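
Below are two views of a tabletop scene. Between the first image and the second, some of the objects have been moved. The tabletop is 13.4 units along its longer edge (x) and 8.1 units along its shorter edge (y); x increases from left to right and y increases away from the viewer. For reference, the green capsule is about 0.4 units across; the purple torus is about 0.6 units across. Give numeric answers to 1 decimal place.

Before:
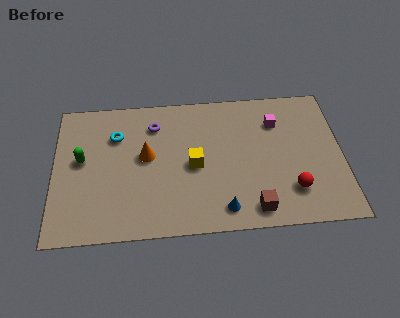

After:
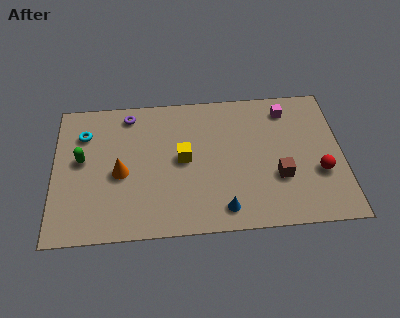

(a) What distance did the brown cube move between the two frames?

2.1

From (9.2, 1.1) to (10.4, 2.8), the brown cube covered √(1.2² + 1.7²) ≈ 2.1 units.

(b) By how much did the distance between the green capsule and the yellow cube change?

-0.5

They were about 5.2 units apart before and 4.7 after — 0.5 units closer together.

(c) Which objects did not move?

the green capsule and the blue cone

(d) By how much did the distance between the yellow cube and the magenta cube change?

+1.0

They were about 4.5 units apart before and 5.5 after — 1.0 units further apart.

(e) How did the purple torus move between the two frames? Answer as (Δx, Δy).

(-1.2, 0.7)

The purple torus started near (4.7, 6.3) and ended near (3.5, 7.0).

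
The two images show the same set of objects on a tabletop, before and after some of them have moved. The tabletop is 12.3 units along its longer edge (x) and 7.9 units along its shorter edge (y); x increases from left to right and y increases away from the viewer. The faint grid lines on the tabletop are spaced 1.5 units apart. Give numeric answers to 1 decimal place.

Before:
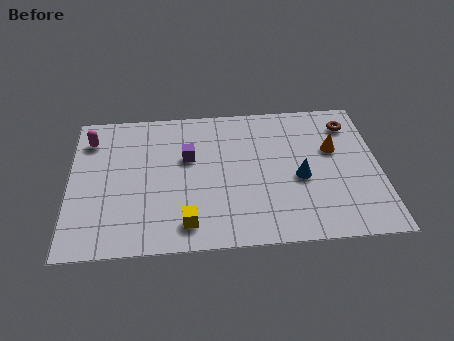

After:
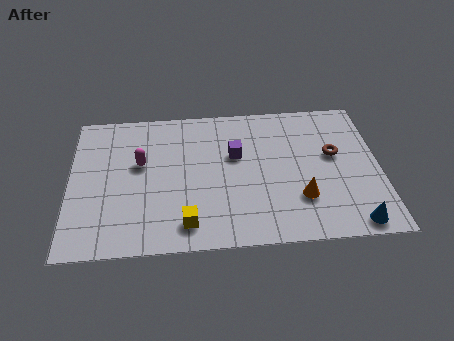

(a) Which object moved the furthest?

the blue cone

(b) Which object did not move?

the yellow cube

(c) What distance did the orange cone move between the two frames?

3.0

The orange cone moved from about (10.5, 4.9) to (9.1, 2.3), a distance of √(1.4² + 2.6²) ≈ 3.0.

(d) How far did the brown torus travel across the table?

1.8

From (11.2, 6.3) to (10.5, 4.6), the brown torus covered √(0.7² + 1.7²) ≈ 1.8 units.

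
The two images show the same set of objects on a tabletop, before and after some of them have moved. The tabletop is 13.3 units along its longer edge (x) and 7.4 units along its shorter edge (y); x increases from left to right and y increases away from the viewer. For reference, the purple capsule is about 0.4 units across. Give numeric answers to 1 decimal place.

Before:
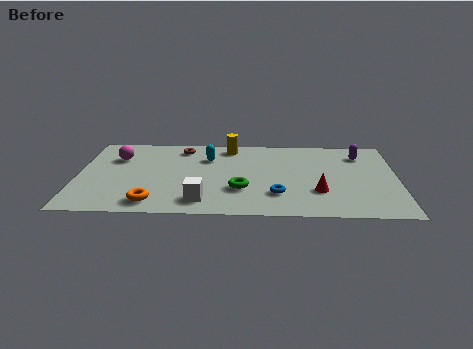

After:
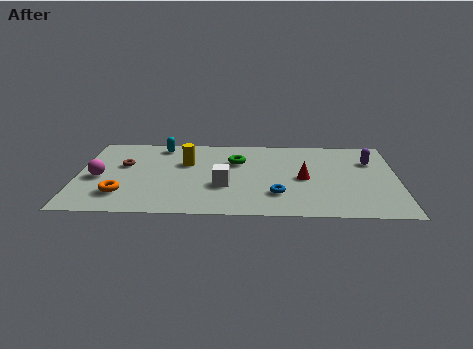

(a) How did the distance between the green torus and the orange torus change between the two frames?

+1.9

Before: roughly 3.8 units apart; after: 5.7. That's 1.9 units further apart.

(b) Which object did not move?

the blue torus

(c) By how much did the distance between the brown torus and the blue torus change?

+1.1

They were about 5.8 units apart before and 6.9 after — 1.1 units further apart.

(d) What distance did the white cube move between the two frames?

1.7

The white cube moved from about (5.2, 1.3) to (6.1, 2.7), a distance of √(0.9² + 1.4²) ≈ 1.7.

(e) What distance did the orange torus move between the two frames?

1.5

From (3.2, 1.1) to (1.9, 1.8), the orange torus covered √(1.3² + 0.7²) ≈ 1.5 units.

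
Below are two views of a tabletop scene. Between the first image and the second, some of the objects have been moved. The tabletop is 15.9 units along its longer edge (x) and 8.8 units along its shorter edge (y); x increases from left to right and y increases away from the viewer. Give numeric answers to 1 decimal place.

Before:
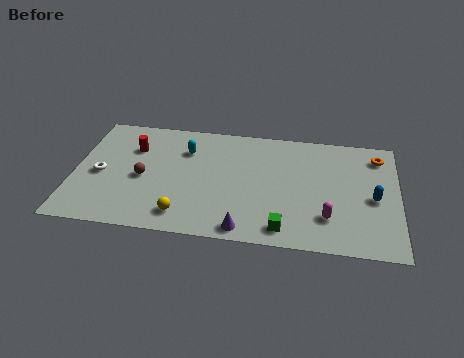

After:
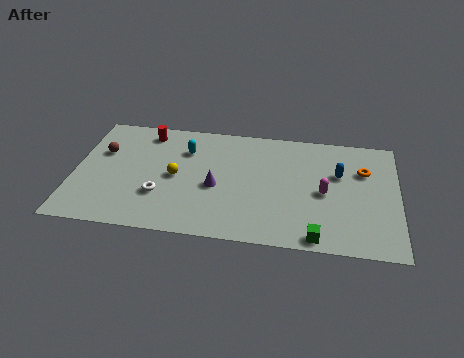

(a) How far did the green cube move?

1.6

The green cube was near (10.4, 1.2) before and (12.0, 0.8) after, so it travelled √(1.6² + 0.4²) ≈ 1.6 units.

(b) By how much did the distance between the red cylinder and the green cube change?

+1.8

They were about 9.1 units apart before and 10.9 after — 1.8 units further apart.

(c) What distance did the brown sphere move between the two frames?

2.7

The brown sphere was near (3.4, 4.0) before and (1.3, 5.7) after, so it travelled √(2.1² + 1.7²) ≈ 2.7 units.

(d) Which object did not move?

the cyan capsule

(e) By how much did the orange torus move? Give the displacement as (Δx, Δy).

(-0.7, -1.2)

From the two frames, the orange torus sits at roughly (14.9, 7.2) before and (14.2, 6.0) after.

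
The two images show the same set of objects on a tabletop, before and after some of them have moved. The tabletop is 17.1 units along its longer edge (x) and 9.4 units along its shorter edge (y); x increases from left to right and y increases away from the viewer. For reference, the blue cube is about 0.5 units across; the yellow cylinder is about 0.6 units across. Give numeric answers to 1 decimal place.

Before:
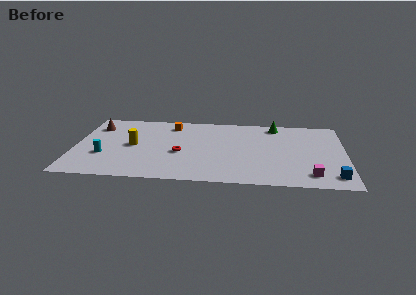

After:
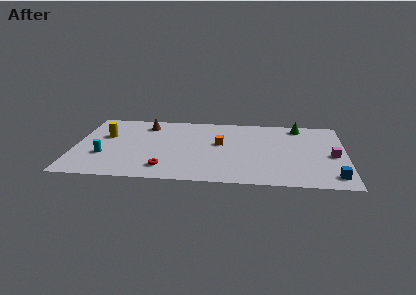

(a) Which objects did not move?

the cyan cylinder and the blue cube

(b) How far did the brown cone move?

3.2

From (1.2, 7.2) to (4.4, 7.7), the brown cone covered √(3.2² + 0.5²) ≈ 3.2 units.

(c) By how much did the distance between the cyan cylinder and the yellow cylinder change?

+0.4

The distance was about 2.3 in the first image and 2.7 in the second, so they moved 0.4 units further apart.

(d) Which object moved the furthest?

the orange cube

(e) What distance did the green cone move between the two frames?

1.5

From (12.7, 8.2) to (14.2, 8.2), the green cone covered √(1.5² + 0.0²) ≈ 1.5 units.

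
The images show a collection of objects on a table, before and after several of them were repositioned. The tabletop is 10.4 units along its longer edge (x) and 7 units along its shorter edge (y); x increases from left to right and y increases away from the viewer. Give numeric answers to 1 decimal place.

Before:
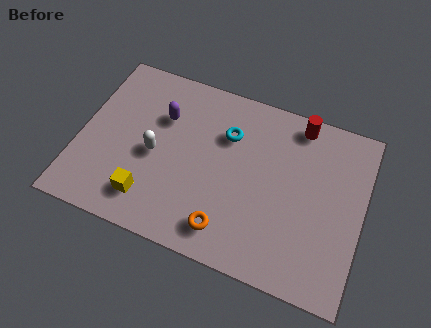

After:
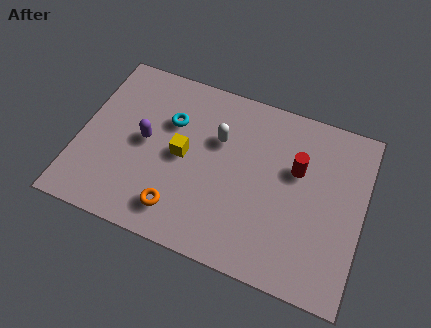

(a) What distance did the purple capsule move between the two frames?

1.3

The purple capsule moved from about (2.9, 4.8) to (2.4, 3.6), a distance of √(0.5² + 1.2²) ≈ 1.3.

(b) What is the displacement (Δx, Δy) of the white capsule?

(2.2, 1.4)

The white capsule was at about (2.8, 3.2) and moved to about (5.0, 4.6).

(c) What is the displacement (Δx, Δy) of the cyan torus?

(-2.1, -0.2)

From the two frames, the cyan torus sits at roughly (5.3, 4.9) before and (3.2, 4.7) after.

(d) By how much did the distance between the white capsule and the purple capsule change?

+1.2

They were about 1.6 units apart before and 2.8 after — 1.2 units further apart.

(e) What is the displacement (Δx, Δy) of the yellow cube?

(1.0, 2.1)

The yellow cube started near (2.8, 1.4) and ended near (3.8, 3.5).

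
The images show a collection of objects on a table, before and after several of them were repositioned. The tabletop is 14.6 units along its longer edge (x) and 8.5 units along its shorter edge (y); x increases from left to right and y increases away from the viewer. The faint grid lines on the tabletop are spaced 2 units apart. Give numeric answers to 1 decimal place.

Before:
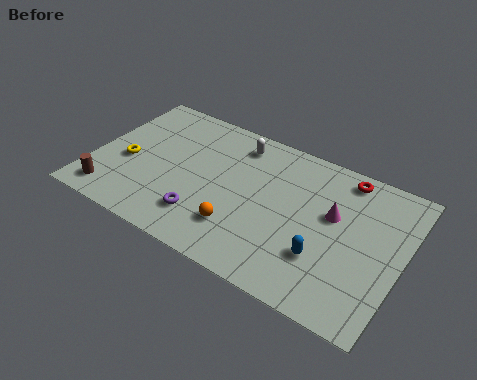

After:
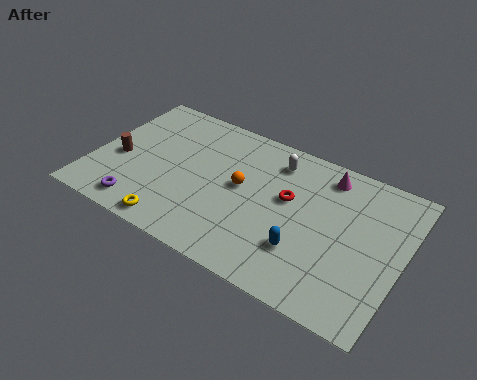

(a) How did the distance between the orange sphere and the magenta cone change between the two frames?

-0.4

The distance was about 4.9 in the first image and 4.5 in the second, so they moved 0.4 units closer together.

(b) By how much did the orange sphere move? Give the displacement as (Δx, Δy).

(-0.3, 2.4)

The orange sphere started near (7.3, 2.2) and ended near (7.0, 4.6).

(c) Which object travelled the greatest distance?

the yellow torus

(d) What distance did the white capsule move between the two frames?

1.9

The white capsule moved from about (6.4, 7.1) to (8.3, 6.9), a distance of √(1.9² + 0.2²) ≈ 1.9.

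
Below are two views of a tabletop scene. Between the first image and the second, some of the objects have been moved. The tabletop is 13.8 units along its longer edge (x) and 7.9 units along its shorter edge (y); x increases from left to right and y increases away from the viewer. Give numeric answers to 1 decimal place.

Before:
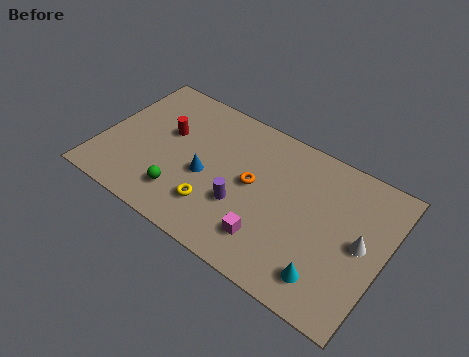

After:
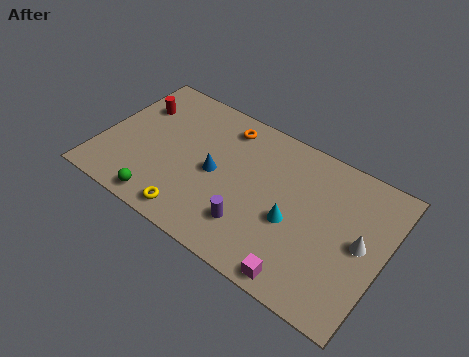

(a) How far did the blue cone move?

0.6

From (5.2, 3.4) to (5.6, 3.8), the blue cone covered √(0.4² + 0.4²) ≈ 0.6 units.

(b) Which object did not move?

the white cone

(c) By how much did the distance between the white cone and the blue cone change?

-0.4

They were about 7.5 units apart before and 7.1 after — 0.4 units closer together.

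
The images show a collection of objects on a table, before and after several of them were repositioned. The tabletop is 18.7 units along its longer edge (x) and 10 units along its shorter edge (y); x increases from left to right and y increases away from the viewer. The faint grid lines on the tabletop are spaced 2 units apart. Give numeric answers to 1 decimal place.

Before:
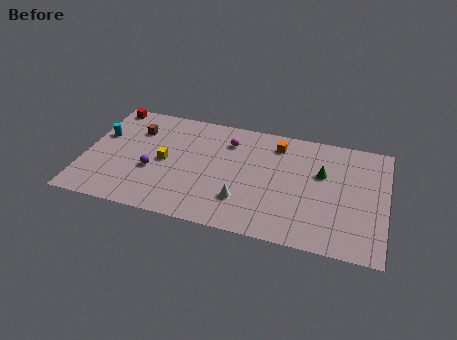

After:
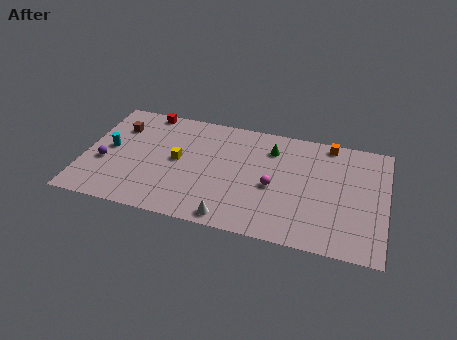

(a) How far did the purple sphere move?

3.0

From (4.3, 3.9) to (1.3, 3.9), the purple sphere covered √(3.0² + 0.0²) ≈ 3.0 units.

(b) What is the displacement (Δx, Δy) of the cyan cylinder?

(0.6, -1.1)

From the two frames, the cyan cylinder sits at roughly (0.9, 6.3) before and (1.5, 5.2) after.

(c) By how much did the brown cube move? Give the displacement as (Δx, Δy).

(-1.1, 0.0)

From the two frames, the brown cube sits at roughly (3.0, 7.3) before and (1.9, 7.3) after.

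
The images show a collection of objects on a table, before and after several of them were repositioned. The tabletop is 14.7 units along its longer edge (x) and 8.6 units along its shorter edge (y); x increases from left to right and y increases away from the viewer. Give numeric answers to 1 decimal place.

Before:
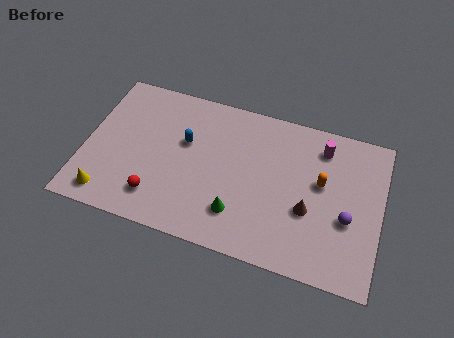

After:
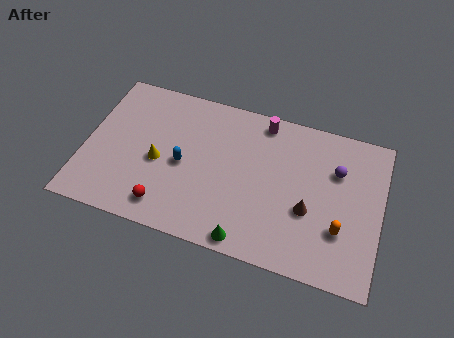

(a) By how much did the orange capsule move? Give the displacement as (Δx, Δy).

(1.1, -2.3)

The orange capsule started near (11.7, 5.0) and ended near (12.8, 2.7).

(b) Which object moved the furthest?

the yellow cone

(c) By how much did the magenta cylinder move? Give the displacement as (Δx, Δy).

(-3.0, 0.6)

From the two frames, the magenta cylinder sits at roughly (11.6, 7.0) before and (8.6, 7.6) after.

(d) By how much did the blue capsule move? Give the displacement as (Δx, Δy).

(0.0, -1.3)

The blue capsule was at about (4.9, 5.3) and moved to about (4.9, 4.0).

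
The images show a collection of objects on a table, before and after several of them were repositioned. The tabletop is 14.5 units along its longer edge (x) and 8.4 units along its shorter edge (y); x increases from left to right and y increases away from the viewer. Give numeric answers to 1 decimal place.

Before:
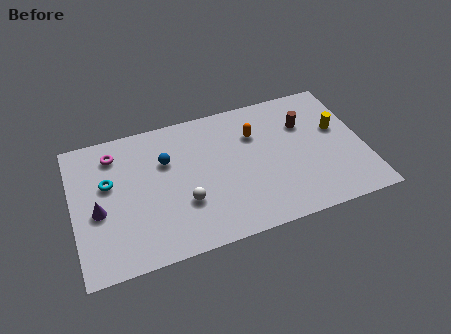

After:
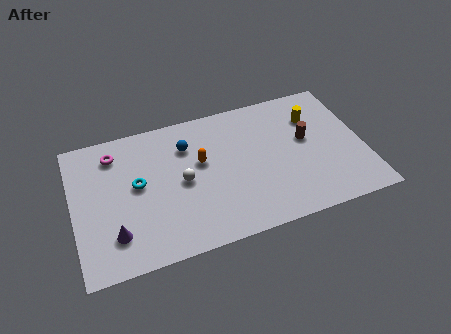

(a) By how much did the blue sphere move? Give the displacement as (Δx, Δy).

(1.1, 0.6)

The blue sphere started near (4.7, 5.6) and ended near (5.8, 6.2).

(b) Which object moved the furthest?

the orange capsule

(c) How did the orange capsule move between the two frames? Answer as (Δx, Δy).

(-2.8, -0.9)

The orange capsule started near (9.2, 5.9) and ended near (6.4, 5.0).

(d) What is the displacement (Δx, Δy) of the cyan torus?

(1.4, -0.5)

The cyan torus was at about (1.8, 5.1) and moved to about (3.2, 4.6).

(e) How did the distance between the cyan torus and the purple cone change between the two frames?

+1.3

They were about 1.6 units apart before and 2.9 after — 1.3 units further apart.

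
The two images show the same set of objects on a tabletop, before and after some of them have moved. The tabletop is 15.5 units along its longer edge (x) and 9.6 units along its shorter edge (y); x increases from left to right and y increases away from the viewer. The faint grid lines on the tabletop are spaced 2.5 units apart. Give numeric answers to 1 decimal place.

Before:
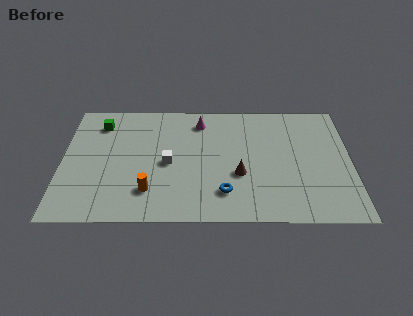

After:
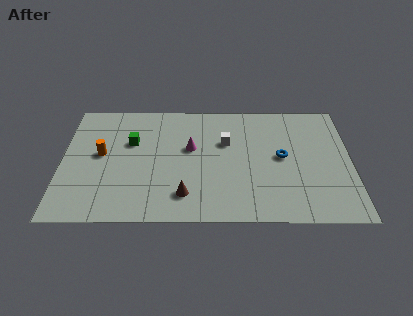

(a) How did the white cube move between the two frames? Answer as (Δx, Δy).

(3.1, 1.7)

From the two frames, the white cube sits at roughly (5.7, 4.5) before and (8.8, 6.2) after.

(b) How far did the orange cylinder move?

3.9

The orange cylinder was near (4.7, 2.3) before and (2.1, 5.2) after, so it travelled √(2.6² + 2.9²) ≈ 3.9 units.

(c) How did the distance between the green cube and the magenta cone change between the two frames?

-2.2

Before: roughly 5.4 units apart; after: 3.2. That's 2.2 units closer together.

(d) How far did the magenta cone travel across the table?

2.3

The magenta cone moved from about (7.4, 7.9) to (6.9, 5.7), a distance of √(0.5² + 2.2²) ≈ 2.3.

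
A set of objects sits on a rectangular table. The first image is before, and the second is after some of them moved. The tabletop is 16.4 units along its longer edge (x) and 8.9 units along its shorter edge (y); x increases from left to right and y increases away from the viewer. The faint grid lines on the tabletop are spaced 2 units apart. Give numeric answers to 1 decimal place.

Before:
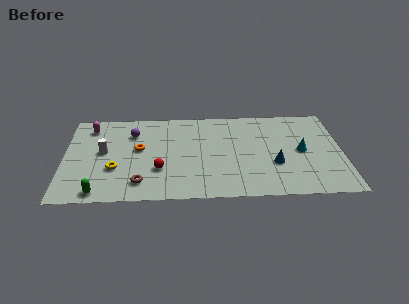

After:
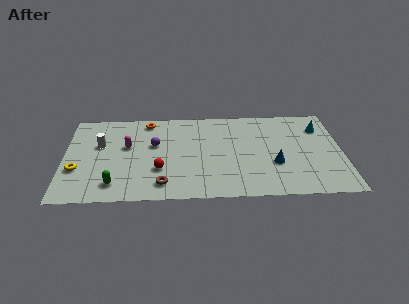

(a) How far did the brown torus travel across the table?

1.3

The brown torus was near (4.5, 1.7) before and (5.8, 1.5) after, so it travelled √(1.3² + 0.2²) ≈ 1.3 units.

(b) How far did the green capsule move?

1.1

The green capsule was near (2.1, 0.9) before and (3.0, 1.6) after, so it travelled √(0.9² + 0.7²) ≈ 1.1 units.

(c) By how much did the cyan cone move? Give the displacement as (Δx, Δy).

(1.2, 2.3)

From the two frames, the cyan cone sits at roughly (14.0, 4.4) before and (15.2, 6.7) after.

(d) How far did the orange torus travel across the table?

2.8

From (4.4, 5.0) to (4.9, 7.8), the orange torus covered √(0.5² + 2.8²) ≈ 2.8 units.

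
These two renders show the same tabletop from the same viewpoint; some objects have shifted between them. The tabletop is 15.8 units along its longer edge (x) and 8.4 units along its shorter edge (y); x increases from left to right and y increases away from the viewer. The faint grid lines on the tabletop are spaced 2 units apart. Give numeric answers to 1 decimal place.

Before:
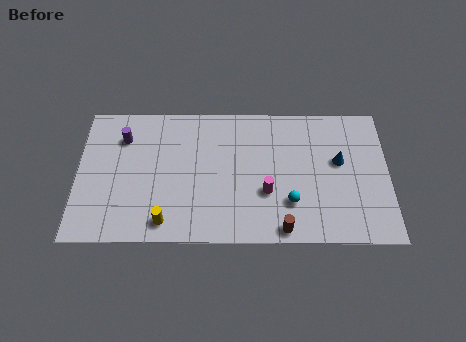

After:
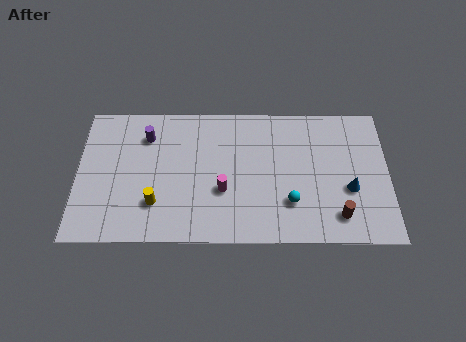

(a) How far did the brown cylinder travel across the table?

2.9

From (10.4, 0.8) to (13.2, 1.6), the brown cylinder covered √(2.8² + 0.8²) ≈ 2.9 units.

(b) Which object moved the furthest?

the brown cylinder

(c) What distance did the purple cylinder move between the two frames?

1.2

The purple cylinder moved from about (2.3, 6.3) to (3.5, 6.4), a distance of √(1.2² + 0.1²) ≈ 1.2.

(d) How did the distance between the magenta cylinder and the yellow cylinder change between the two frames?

-1.9

They were about 5.4 units apart before and 3.5 after — 1.9 units closer together.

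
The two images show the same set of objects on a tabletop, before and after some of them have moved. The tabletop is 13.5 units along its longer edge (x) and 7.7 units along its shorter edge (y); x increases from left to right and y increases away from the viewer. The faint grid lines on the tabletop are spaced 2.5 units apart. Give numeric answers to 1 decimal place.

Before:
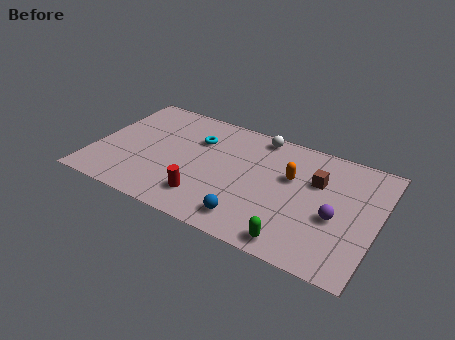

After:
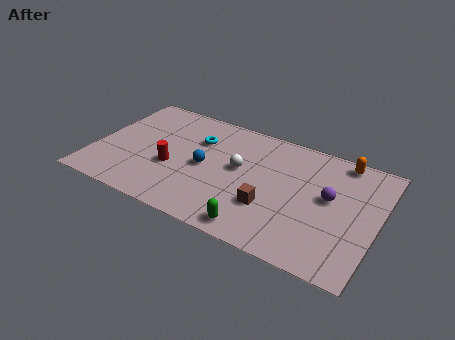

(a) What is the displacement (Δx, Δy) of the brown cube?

(-1.9, -2.6)

The brown cube started near (10.5, 5.1) and ended near (8.6, 2.5).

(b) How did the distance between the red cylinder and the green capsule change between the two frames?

+0.4

The distance was about 4.5 in the first image and 4.9 in the second, so they moved 0.4 units further apart.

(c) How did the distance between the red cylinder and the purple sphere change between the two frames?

+1.3

The distance was about 6.2 in the first image and 7.5 in the second, so they moved 1.3 units further apart.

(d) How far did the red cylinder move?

2.2

The red cylinder moved from about (5.6, 1.7) to (3.8, 3.0), a distance of √(1.8² + 1.3²) ≈ 2.2.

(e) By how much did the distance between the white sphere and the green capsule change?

-2.9

They were about 6.5 units apart before and 3.6 after — 2.9 units closer together.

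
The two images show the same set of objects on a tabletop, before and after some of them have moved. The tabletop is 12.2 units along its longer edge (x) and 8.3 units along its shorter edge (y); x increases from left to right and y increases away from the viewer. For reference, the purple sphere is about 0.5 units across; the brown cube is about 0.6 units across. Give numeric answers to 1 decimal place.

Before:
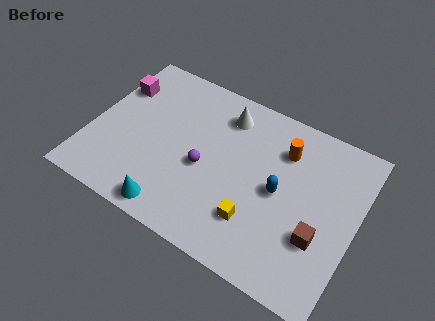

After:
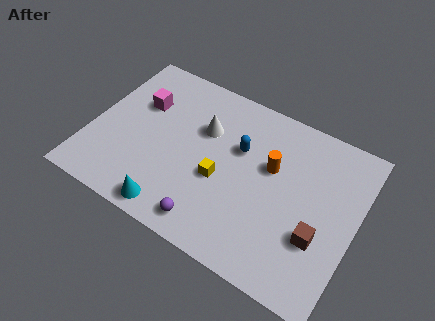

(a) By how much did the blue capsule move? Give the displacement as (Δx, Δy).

(-2.0, 1.2)

From the two frames, the blue capsule sits at roughly (8.7, 4.1) before and (6.7, 5.3) after.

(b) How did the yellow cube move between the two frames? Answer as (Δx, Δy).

(-1.8, 1.2)

The yellow cube started near (7.9, 2.2) and ended near (6.1, 3.4).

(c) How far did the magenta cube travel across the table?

1.3

The magenta cube moved from about (0.8, 5.9) to (2.0, 5.5), a distance of √(1.2² + 0.4²) ≈ 1.3.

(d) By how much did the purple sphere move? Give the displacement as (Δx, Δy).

(0.7, -2.5)

The purple sphere started near (5.3, 3.6) and ended near (6.0, 1.1).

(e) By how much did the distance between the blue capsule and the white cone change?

-2.2

Before: roughly 3.9 units apart; after: 1.7. That's 2.2 units closer together.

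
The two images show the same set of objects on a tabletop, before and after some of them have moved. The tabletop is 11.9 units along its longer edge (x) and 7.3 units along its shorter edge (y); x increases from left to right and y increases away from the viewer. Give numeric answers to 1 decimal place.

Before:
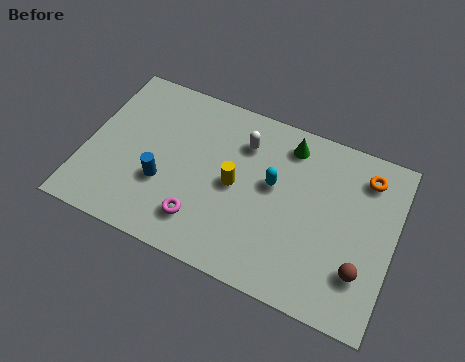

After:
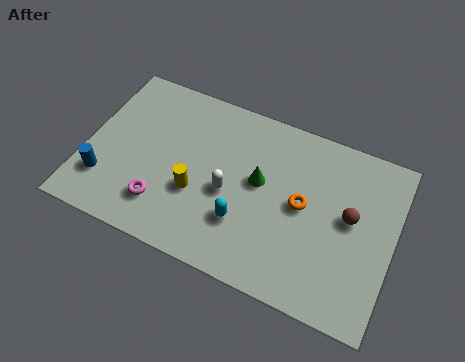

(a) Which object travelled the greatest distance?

the orange torus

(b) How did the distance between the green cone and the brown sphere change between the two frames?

-1.7

The distance was about 5.2 in the first image and 3.5 in the second, so they moved 1.7 units closer together.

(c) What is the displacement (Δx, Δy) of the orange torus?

(-2.2, -2.1)

From the two frames, the orange torus sits at roughly (10.6, 5.9) before and (8.4, 3.8) after.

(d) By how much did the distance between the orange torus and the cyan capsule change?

-1.2

They were about 3.8 units apart before and 2.6 after — 1.2 units closer together.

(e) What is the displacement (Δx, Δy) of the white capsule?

(-0.3, -2.3)

The white capsule started near (5.9, 5.5) and ended near (5.6, 3.2).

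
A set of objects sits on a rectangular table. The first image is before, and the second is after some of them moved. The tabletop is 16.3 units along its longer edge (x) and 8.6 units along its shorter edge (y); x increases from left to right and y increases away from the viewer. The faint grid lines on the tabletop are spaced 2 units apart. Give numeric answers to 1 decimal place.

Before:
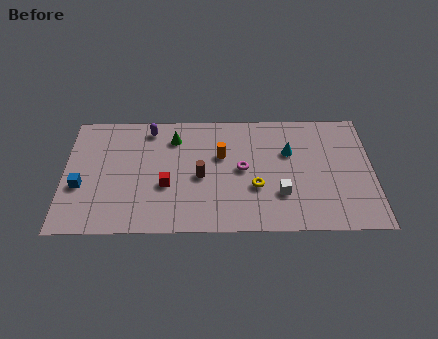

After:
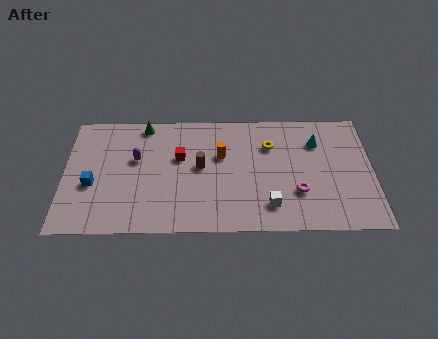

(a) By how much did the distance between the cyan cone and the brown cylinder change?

+1.4

The distance was about 5.0 in the first image and 6.4 in the second, so they moved 1.4 units further apart.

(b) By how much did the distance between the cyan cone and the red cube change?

+0.5

Before: roughly 6.9 units apart; after: 7.4. That's 0.5 units further apart.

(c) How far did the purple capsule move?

2.3

The purple capsule was near (4.5, 7.4) before and (3.8, 5.2) after, so it travelled √(0.7² + 2.2²) ≈ 2.3 units.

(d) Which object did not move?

the orange cylinder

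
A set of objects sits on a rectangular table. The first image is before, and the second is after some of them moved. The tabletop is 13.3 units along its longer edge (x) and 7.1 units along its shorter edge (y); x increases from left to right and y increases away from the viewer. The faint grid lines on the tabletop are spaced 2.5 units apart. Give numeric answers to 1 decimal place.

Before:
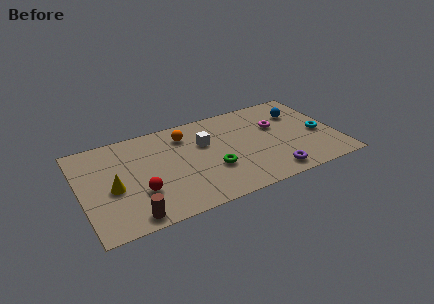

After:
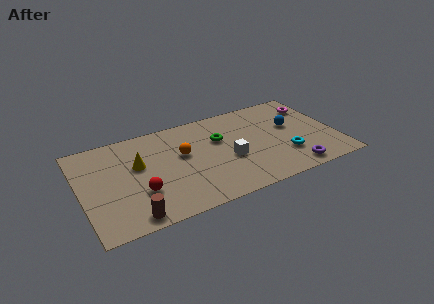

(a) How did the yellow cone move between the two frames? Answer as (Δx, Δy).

(1.4, 1.2)

The yellow cone was at about (1.6, 3.1) and moved to about (3.0, 4.3).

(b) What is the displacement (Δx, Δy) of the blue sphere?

(-0.5, -0.9)

The blue sphere started near (11.6, 5.1) and ended near (11.1, 4.2).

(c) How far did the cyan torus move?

2.1

The cyan torus moved from about (12.4, 3.1) to (10.5, 2.1), a distance of √(1.9² + 1.0²) ≈ 2.1.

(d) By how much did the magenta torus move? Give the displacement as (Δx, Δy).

(2.1, 0.9)

The magenta torus was at about (10.3, 4.5) and moved to about (12.4, 5.4).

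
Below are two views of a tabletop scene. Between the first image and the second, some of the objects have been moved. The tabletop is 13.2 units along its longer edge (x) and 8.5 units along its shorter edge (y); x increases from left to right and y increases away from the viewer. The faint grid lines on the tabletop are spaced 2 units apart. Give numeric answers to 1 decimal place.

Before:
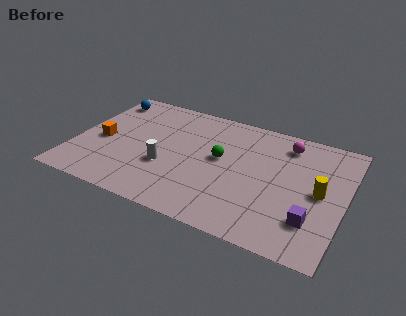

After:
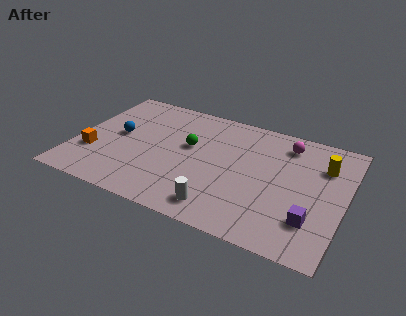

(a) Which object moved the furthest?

the white cylinder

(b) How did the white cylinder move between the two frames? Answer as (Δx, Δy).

(2.9, -1.8)

The white cylinder was at about (4.6, 3.1) and moved to about (7.5, 1.3).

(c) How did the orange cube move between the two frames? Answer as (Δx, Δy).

(-0.3, -1.1)

The orange cube started near (1.3, 3.8) and ended near (1.0, 2.7).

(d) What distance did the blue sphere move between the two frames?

2.8

The blue sphere moved from about (0.9, 7.1) to (2.0, 4.5), a distance of √(1.1² + 2.6²) ≈ 2.8.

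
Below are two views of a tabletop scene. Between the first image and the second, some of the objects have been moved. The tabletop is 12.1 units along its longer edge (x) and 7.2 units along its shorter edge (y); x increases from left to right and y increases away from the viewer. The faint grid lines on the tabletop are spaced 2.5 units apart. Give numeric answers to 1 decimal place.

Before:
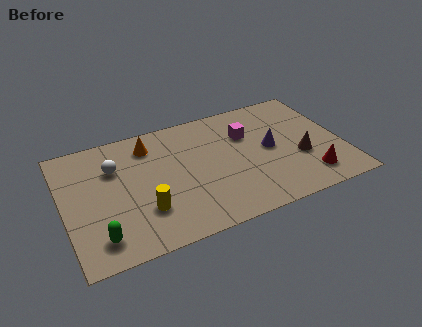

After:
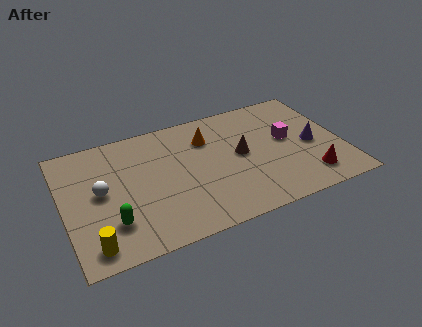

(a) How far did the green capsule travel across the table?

0.8

From (1.3, 1.3) to (1.9, 1.9), the green capsule covered √(0.6² + 0.6²) ≈ 0.8 units.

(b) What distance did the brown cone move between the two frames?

2.7

From (10.2, 2.7) to (7.7, 3.8), the brown cone covered √(2.5² + 1.1²) ≈ 2.7 units.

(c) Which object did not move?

the red cone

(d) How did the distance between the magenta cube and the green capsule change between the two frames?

+0.5

They were about 7.7 units apart before and 8.2 after — 0.5 units further apart.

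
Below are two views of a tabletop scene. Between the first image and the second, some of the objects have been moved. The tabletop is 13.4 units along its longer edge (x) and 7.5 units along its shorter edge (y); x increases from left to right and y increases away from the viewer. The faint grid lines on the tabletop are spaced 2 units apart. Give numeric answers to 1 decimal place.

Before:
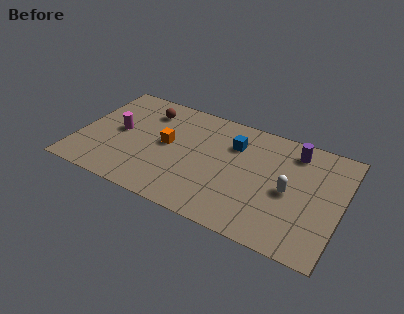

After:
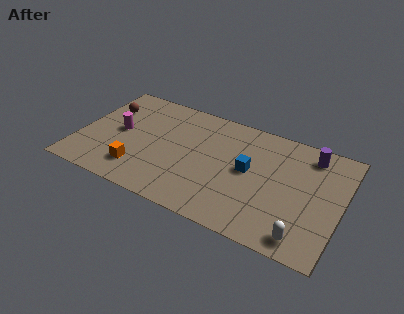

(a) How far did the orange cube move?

2.6

The orange cube was near (4.5, 4.0) before and (3.3, 1.7) after, so it travelled √(1.2² + 2.3²) ≈ 2.6 units.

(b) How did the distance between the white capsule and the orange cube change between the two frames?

+2.2

The distance was about 6.3 in the first image and 8.5 in the second, so they moved 2.2 units further apart.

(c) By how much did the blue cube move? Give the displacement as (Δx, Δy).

(0.9, -1.4)

The blue cube started near (7.8, 5.4) and ended near (8.7, 4.0).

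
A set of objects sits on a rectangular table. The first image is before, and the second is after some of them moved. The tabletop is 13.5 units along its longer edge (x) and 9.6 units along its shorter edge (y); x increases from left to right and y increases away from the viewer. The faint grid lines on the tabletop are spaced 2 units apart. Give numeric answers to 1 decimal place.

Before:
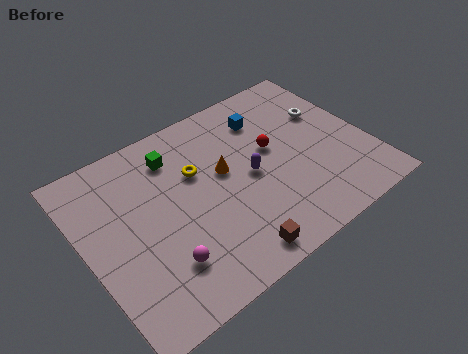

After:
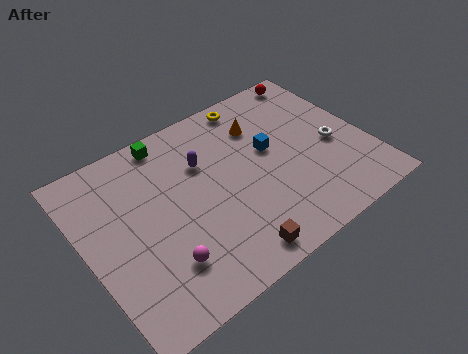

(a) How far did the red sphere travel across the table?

4.4

The red sphere moved from about (9.1, 5.5) to (12.1, 8.7), a distance of √(3.0² + 3.2²) ≈ 4.4.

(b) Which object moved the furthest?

the red sphere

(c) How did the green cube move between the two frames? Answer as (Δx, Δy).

(-0.1, 1.0)

From the two frames, the green cube sits at roughly (4.7, 7.6) before and (4.6, 8.6) after.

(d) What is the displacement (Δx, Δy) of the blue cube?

(-0.2, -1.9)

The blue cube was at about (9.2, 7.4) and moved to about (9.0, 5.5).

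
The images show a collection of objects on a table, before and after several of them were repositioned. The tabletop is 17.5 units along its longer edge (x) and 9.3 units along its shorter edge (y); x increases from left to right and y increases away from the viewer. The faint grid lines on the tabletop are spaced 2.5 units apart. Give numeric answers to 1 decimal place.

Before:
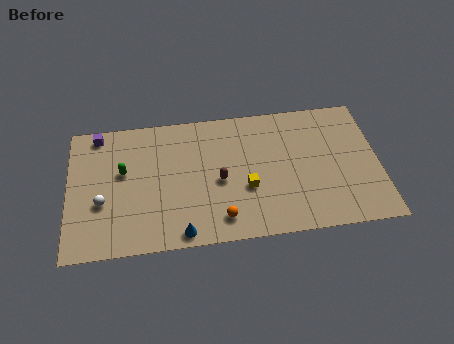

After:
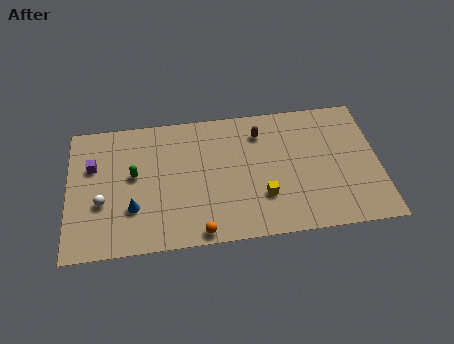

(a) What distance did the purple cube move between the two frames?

2.2

The purple cube was near (1.7, 8.3) before and (1.4, 6.1) after, so it travelled √(0.3² + 2.2²) ≈ 2.2 units.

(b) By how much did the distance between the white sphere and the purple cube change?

-2.2

The distance was about 4.8 in the first image and 2.6 in the second, so they moved 2.2 units closer together.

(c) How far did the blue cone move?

3.4

The blue cone was near (6.3, 0.9) before and (3.6, 2.9) after, so it travelled √(2.7² + 2.0²) ≈ 3.4 units.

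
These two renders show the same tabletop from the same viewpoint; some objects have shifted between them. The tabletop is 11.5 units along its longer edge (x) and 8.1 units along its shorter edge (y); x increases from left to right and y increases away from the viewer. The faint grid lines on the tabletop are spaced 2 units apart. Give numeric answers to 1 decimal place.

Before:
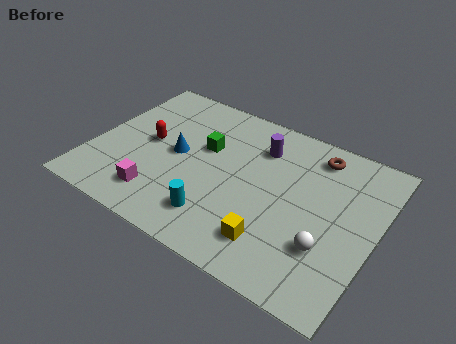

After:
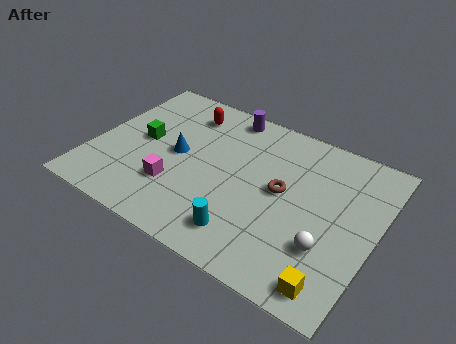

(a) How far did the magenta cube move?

0.9

From (3.1, 1.6) to (3.6, 2.4), the magenta cube covered √(0.5² + 0.8²) ≈ 0.9 units.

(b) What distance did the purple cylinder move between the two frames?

1.9

The purple cylinder moved from about (6.5, 6.1) to (4.9, 7.2), a distance of √(1.6² + 1.1²) ≈ 1.9.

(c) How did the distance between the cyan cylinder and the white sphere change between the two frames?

-1.1

They were about 4.4 units apart before and 3.3 after — 1.1 units closer together.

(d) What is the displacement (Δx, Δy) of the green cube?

(-2.5, -0.8)

The green cube was at about (4.4, 5.0) and moved to about (1.9, 4.2).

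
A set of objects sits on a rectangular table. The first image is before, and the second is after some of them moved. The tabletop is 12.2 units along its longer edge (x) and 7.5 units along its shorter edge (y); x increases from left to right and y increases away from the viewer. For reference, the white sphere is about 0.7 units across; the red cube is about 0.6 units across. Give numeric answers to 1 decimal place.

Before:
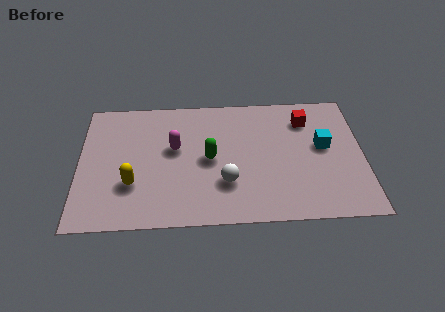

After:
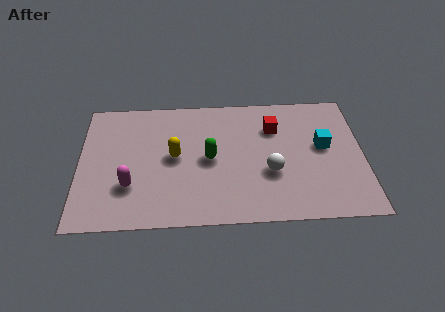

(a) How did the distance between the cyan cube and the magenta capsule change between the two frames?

+2.1

The distance was about 6.4 in the first image and 8.5 in the second, so they moved 2.1 units further apart.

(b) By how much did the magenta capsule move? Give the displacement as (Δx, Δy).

(-1.9, -2.1)

The magenta capsule started near (4.1, 4.4) and ended near (2.2, 2.3).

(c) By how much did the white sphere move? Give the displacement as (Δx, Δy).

(1.9, 0.5)

The white sphere started near (6.3, 2.3) and ended near (8.2, 2.8).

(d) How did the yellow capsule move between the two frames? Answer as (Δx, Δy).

(1.8, 1.5)

The yellow capsule was at about (2.3, 2.4) and moved to about (4.1, 3.9).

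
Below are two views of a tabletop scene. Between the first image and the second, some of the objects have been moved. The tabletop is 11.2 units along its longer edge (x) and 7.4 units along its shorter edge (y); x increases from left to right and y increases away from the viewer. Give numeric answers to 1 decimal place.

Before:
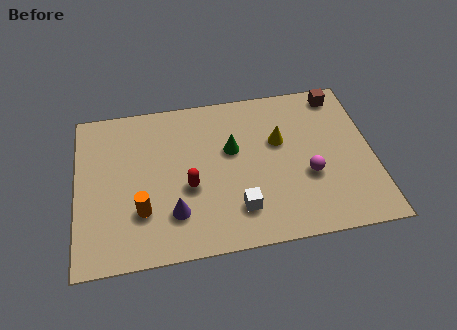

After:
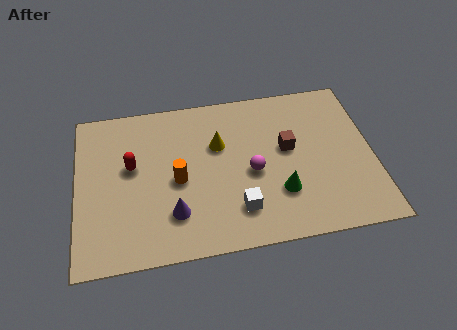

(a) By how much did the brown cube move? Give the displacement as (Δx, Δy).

(-2.1, -2.3)

From the two frames, the brown cube sits at roughly (10.1, 6.5) before and (8.0, 4.2) after.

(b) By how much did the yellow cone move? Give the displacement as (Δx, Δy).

(-2.3, 0.2)

The yellow cone was at about (7.7, 4.6) and moved to about (5.4, 4.8).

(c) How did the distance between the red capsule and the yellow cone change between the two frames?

-0.5

Before: roughly 3.8 units apart; after: 3.3. That's 0.5 units closer together.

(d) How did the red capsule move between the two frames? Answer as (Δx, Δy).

(-2.1, 1.3)

From the two frames, the red capsule sits at roughly (4.2, 3.0) before and (2.1, 4.3) after.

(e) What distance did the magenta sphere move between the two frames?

2.2

From (8.7, 2.8) to (6.6, 3.3), the magenta sphere covered √(2.1² + 0.5²) ≈ 2.2 units.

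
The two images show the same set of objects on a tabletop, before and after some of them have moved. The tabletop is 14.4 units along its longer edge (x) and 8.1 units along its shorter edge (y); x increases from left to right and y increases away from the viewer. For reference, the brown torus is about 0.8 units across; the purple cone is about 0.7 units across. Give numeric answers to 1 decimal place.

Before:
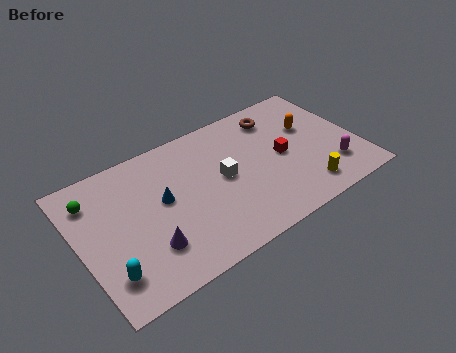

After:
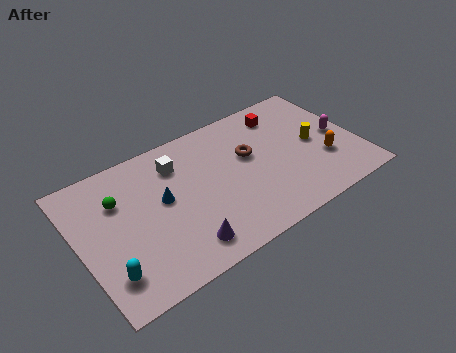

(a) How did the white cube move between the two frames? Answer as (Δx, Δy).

(-2.1, 2.0)

From the two frames, the white cube sits at roughly (7.4, 4.2) before and (5.3, 6.2) after.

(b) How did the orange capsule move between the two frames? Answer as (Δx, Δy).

(0.3, -2.4)

From the two frames, the orange capsule sits at roughly (12.2, 5.1) before and (12.5, 2.7) after.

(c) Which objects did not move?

the cyan capsule and the blue cone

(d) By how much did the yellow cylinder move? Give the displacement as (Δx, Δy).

(1.0, 2.6)

The yellow cylinder was at about (11.2, 1.4) and moved to about (12.2, 4.0).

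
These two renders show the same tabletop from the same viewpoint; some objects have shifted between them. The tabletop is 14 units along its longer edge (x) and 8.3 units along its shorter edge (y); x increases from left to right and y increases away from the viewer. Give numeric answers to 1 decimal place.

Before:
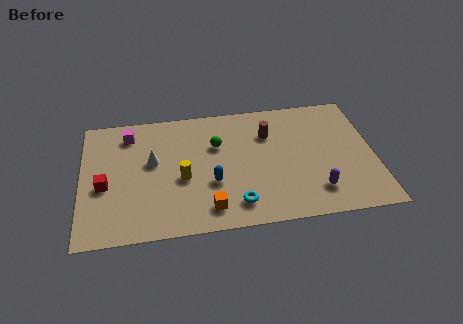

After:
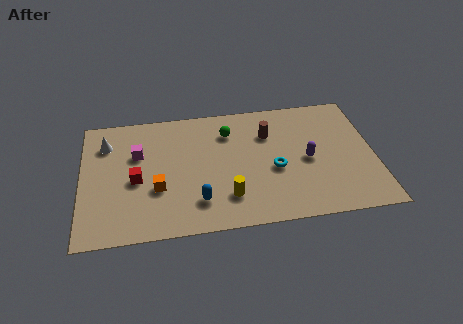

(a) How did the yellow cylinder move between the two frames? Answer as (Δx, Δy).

(2.1, -1.5)

From the two frames, the yellow cylinder sits at roughly (4.8, 3.5) before and (6.9, 2.0) after.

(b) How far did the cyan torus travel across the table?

2.8

From (7.3, 1.5) to (9.2, 3.5), the cyan torus covered √(1.9² + 2.0²) ≈ 2.8 units.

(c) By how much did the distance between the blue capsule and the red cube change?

-1.7

The distance was about 5.1 in the first image and 3.4 in the second, so they moved 1.7 units closer together.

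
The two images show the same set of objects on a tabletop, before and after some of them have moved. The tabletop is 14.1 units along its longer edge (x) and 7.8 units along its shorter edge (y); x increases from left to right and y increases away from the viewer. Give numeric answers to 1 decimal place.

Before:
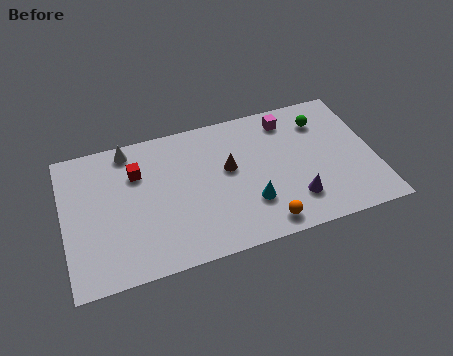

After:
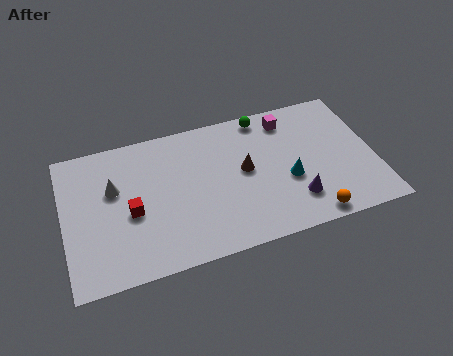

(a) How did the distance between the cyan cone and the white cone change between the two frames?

+1.1

Before: roughly 6.9 units apart; after: 8.0. That's 1.1 units further apart.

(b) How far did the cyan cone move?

2.0

The cyan cone moved from about (8.3, 2.3) to (10.1, 3.1), a distance of √(1.8² + 0.8²) ≈ 2.0.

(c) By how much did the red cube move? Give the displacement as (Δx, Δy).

(-0.4, -2.1)

The red cube was at about (3.4, 5.5) and moved to about (3.0, 3.4).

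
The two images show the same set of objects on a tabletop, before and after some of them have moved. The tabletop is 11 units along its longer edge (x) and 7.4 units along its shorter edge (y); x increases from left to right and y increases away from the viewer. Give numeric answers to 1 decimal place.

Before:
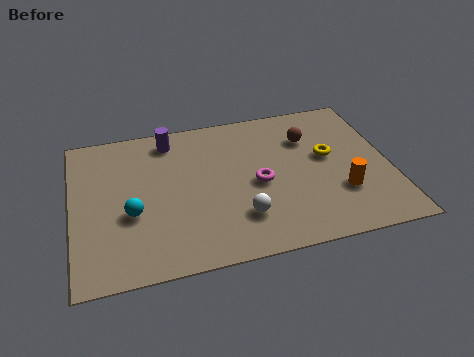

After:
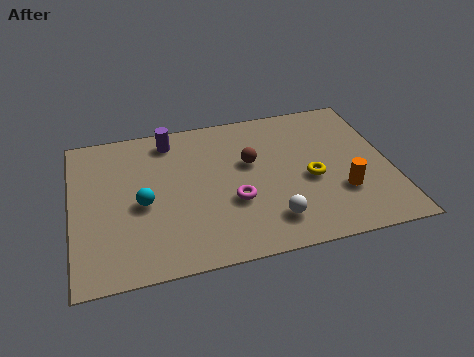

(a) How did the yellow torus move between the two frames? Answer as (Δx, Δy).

(-0.7, -1.0)

The yellow torus started near (8.9, 4.2) and ended near (8.2, 3.2).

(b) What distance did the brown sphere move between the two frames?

2.2

The brown sphere was near (8.3, 5.3) before and (6.2, 4.5) after, so it travelled √(2.1² + 0.8²) ≈ 2.2 units.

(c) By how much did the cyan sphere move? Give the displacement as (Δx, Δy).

(0.4, 0.4)

The cyan sphere was at about (2.0, 2.9) and moved to about (2.4, 3.3).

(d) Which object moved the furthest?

the brown sphere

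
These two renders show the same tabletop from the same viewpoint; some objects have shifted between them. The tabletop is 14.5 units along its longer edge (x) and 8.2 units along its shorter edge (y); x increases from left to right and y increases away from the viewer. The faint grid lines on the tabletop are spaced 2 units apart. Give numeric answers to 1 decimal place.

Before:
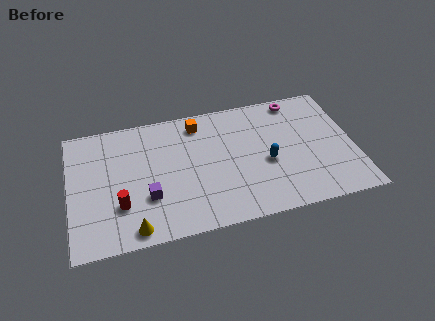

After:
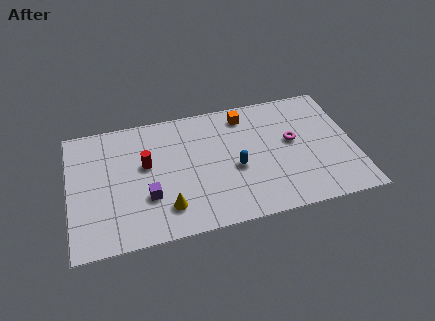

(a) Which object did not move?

the purple cube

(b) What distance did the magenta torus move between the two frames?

2.7

The magenta torus was near (11.8, 7.3) before and (11.4, 4.6) after, so it travelled √(0.4² + 2.7²) ≈ 2.7 units.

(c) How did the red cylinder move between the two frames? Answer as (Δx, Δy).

(1.4, 2.3)

From the two frames, the red cylinder sits at roughly (2.5, 2.5) before and (3.9, 4.8) after.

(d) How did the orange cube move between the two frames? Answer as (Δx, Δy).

(2.4, 0.0)

The orange cube started near (6.7, 6.9) and ended near (9.1, 6.9).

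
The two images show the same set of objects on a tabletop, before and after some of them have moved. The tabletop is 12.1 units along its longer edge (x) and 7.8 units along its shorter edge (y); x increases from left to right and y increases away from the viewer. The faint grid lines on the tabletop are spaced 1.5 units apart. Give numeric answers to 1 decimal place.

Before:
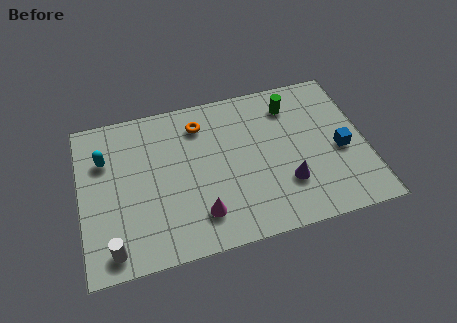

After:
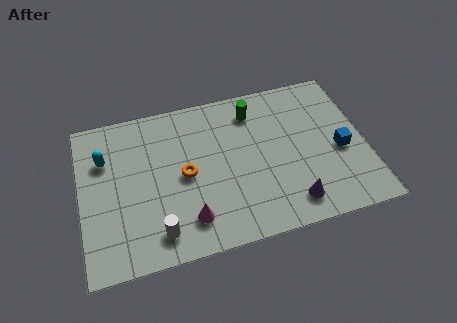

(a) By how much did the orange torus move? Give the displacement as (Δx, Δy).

(-0.8, -2.4)

From the two frames, the orange torus sits at roughly (5.2, 6.2) before and (4.4, 3.8) after.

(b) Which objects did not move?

the cyan capsule and the blue cube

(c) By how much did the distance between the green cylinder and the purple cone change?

+1.2

They were about 3.9 units apart before and 5.1 after — 1.2 units further apart.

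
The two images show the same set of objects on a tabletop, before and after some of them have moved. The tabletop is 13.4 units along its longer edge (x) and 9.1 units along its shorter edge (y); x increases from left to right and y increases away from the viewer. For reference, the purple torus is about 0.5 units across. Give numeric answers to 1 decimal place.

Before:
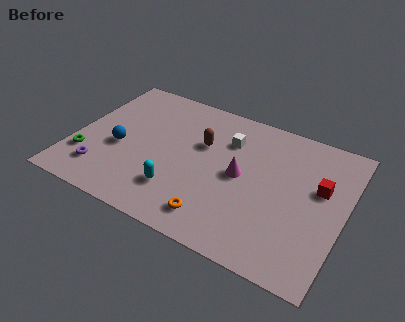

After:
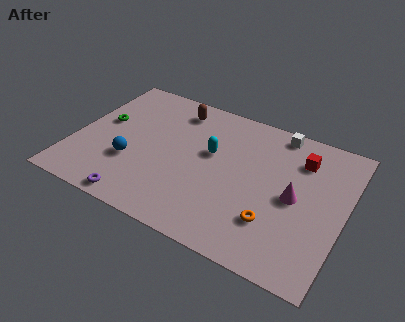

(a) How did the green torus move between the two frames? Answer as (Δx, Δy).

(0.4, 2.7)

The green torus started near (0.8, 2.5) and ended near (1.2, 5.2).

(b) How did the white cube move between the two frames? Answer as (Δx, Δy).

(2.3, 1.6)

From the two frames, the white cube sits at roughly (7.4, 6.6) before and (9.7, 8.2) after.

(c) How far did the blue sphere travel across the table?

1.0

The blue sphere moved from about (2.3, 3.8) to (3.0, 3.1), a distance of √(0.7² + 0.7²) ≈ 1.0.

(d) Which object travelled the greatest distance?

the cyan capsule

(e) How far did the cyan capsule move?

3.3

The cyan capsule moved from about (5.5, 2.3) to (6.7, 5.4), a distance of √(1.2² + 3.1²) ≈ 3.3.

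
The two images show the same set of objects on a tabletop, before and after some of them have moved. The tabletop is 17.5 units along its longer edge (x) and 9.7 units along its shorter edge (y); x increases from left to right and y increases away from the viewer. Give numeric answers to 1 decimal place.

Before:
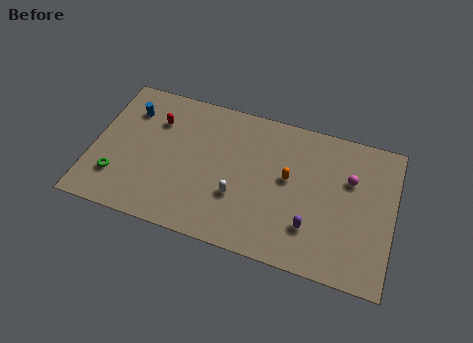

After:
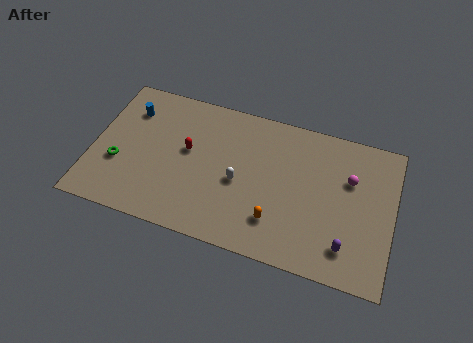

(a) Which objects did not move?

the magenta sphere and the blue cylinder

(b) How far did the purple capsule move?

2.2

From (12.9, 2.6) to (15.0, 2.0), the purple capsule covered √(2.1² + 0.6²) ≈ 2.2 units.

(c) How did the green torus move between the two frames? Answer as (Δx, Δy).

(0.0, 1.0)

From the two frames, the green torus sits at roughly (1.6, 2.5) before and (1.6, 3.5) after.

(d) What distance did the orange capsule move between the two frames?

3.0

The orange capsule was near (11.4, 5.4) before and (10.9, 2.4) after, so it travelled √(0.5² + 3.0²) ≈ 3.0 units.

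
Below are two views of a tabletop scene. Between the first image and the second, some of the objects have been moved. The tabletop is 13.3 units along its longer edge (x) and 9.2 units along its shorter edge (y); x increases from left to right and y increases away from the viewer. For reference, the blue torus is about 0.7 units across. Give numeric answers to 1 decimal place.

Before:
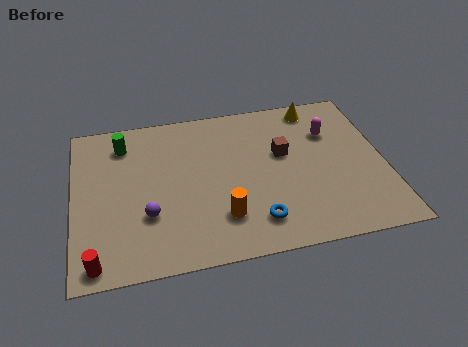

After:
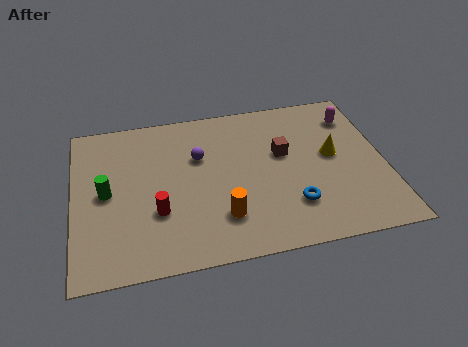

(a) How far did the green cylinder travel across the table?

2.9

The green cylinder moved from about (2.2, 7.4) to (1.4, 4.6), a distance of √(0.8² + 2.8²) ≈ 2.9.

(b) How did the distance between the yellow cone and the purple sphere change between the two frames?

-3.3

The distance was about 9.1 in the first image and 5.8 in the second, so they moved 3.3 units closer together.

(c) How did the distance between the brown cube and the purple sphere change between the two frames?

-2.8

The distance was about 6.4 in the first image and 3.6 in the second, so they moved 2.8 units closer together.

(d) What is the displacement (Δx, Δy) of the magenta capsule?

(1.1, 0.8)

The magenta capsule started near (11.1, 6.4) and ended near (12.2, 7.2).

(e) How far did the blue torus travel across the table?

1.7

From (7.6, 1.8) to (9.2, 2.4), the blue torus covered √(1.6² + 0.6²) ≈ 1.7 units.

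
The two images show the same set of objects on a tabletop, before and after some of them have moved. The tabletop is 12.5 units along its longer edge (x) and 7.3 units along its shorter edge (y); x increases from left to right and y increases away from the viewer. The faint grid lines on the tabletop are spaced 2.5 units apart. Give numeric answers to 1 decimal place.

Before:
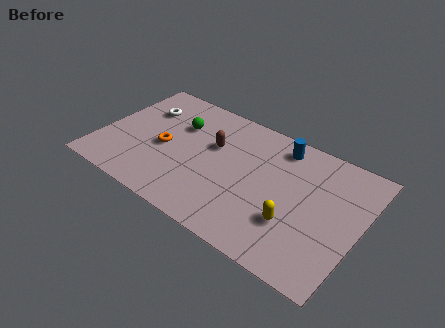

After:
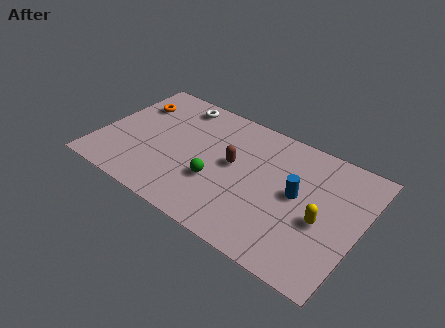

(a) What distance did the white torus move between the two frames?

1.9

The white torus moved from about (1.7, 5.2) to (3.2, 6.3), a distance of √(1.5² + 1.1²) ≈ 1.9.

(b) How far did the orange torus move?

2.8

The orange torus moved from about (3.1, 3.3) to (1.2, 5.3), a distance of √(1.9² + 2.0²) ≈ 2.8.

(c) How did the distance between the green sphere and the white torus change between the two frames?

+2.7

They were about 1.8 units apart before and 4.5 after — 2.7 units further apart.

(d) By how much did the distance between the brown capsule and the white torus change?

+0.3

Before: roughly 3.6 units apart; after: 3.9. That's 0.3 units further apart.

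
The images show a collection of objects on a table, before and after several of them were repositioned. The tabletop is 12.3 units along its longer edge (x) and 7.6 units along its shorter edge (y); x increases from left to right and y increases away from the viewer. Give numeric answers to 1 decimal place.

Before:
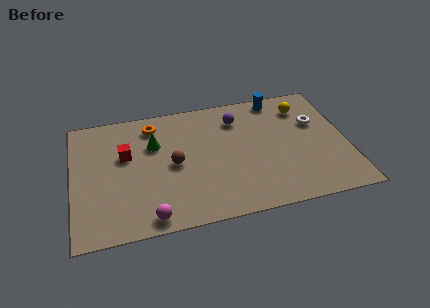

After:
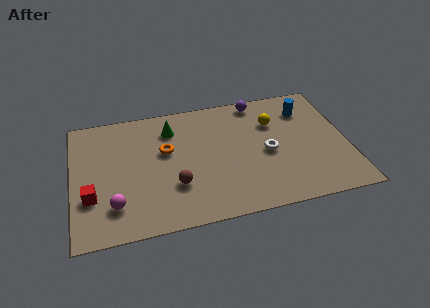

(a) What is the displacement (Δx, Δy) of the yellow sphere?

(-1.4, -0.7)

From the two frames, the yellow sphere sits at roughly (10.5, 6.0) before and (9.1, 5.3) after.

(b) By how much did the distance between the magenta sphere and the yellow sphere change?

-0.8

The distance was about 8.9 in the first image and 8.1 in the second, so they moved 0.8 units closer together.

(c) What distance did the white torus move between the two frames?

2.7

The white torus was near (11.0, 4.9) before and (8.7, 3.5) after, so it travelled √(2.3² + 1.4²) ≈ 2.7 units.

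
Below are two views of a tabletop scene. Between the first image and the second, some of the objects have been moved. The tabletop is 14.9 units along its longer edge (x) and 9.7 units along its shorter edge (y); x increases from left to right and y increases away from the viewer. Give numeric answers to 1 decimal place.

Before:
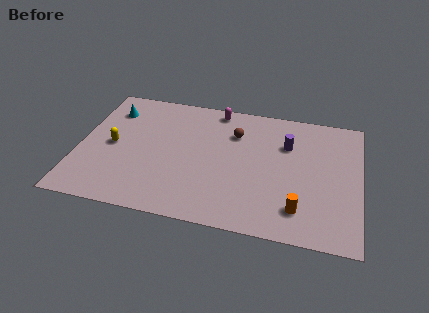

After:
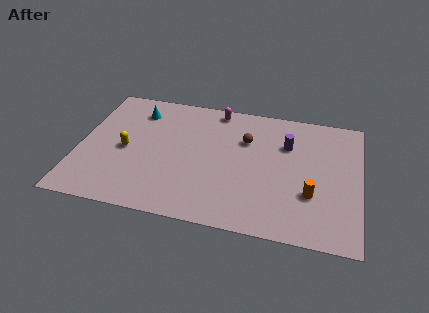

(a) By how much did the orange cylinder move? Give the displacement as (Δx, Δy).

(0.6, 1.2)

The orange cylinder was at about (11.8, 2.0) and moved to about (12.4, 3.2).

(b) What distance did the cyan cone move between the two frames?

1.4

From (1.5, 7.5) to (2.9, 7.7), the cyan cone covered √(1.4² + 0.2²) ≈ 1.4 units.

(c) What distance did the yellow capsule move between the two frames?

0.7

The yellow capsule moved from about (1.8, 4.7) to (2.5, 4.5), a distance of √(0.7² + 0.2²) ≈ 0.7.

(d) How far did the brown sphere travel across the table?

0.7

The brown sphere was near (8.2, 7.0) before and (8.8, 6.6) after, so it travelled √(0.6² + 0.4²) ≈ 0.7 units.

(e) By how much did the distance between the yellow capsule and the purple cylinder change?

-0.6

They were about 9.4 units apart before and 8.8 after — 0.6 units closer together.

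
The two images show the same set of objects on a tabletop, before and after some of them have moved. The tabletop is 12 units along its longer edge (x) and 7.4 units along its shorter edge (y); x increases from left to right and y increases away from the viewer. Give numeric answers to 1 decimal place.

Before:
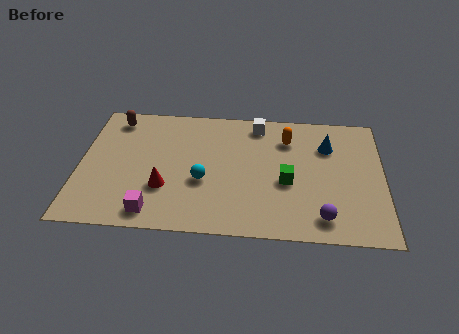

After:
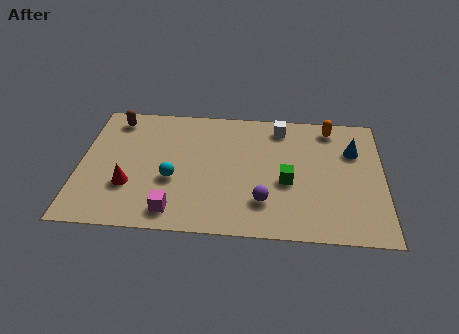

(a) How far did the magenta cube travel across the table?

0.8

The magenta cube was near (3.0, 1.0) before and (3.8, 1.1) after, so it travelled √(0.8² + 0.1²) ≈ 0.8 units.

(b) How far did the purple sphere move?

2.4

The purple sphere was near (9.6, 1.2) before and (7.3, 1.9) after, so it travelled √(2.3² + 0.7²) ≈ 2.4 units.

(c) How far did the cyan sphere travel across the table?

1.2

The cyan sphere moved from about (4.9, 2.9) to (3.7, 2.9), a distance of √(1.2² + 0.0²) ≈ 1.2.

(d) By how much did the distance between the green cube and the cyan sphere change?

+1.2

They were about 3.3 units apart before and 4.5 after — 1.2 units further apart.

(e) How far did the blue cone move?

1.0

The blue cone was near (9.8, 5.3) before and (10.8, 5.1) after, so it travelled √(1.0² + 0.2²) ≈ 1.0 units.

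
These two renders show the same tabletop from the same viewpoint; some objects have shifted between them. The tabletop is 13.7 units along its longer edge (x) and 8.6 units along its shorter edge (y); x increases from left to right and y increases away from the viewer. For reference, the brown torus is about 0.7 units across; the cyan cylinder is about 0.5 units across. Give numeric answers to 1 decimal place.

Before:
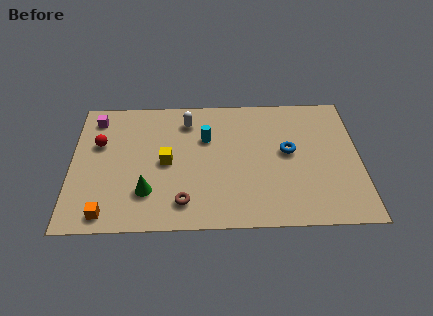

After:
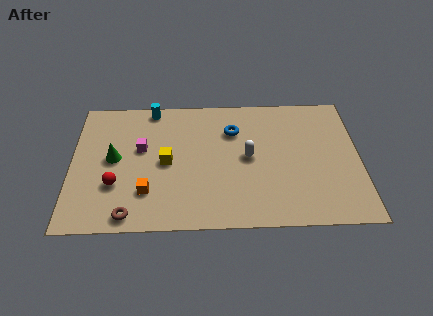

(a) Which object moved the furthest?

the white capsule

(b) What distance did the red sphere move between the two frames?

2.8

From (1.3, 5.5) to (2.1, 2.8), the red sphere covered √(0.8² + 2.7²) ≈ 2.8 units.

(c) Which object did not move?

the yellow cube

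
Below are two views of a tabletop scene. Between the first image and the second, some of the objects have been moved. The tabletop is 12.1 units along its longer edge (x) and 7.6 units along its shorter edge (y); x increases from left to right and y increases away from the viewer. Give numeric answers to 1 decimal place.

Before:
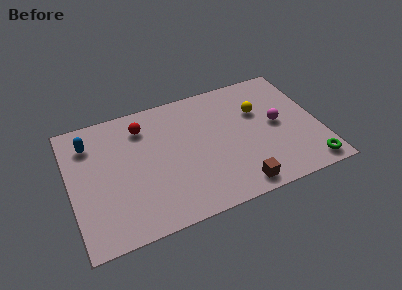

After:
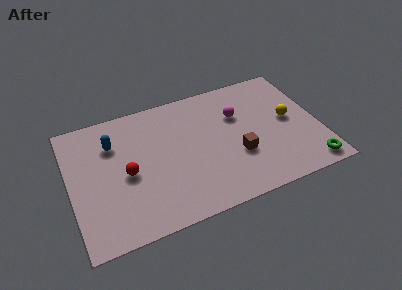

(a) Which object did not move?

the green torus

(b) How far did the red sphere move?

2.7

The red sphere was near (3.7, 6.0) before and (2.7, 3.5) after, so it travelled √(1.0² + 2.5²) ≈ 2.7 units.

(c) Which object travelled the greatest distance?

the red sphere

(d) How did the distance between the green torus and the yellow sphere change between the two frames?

-1.4

Before: roughly 4.6 units apart; after: 3.2. That's 1.4 units closer together.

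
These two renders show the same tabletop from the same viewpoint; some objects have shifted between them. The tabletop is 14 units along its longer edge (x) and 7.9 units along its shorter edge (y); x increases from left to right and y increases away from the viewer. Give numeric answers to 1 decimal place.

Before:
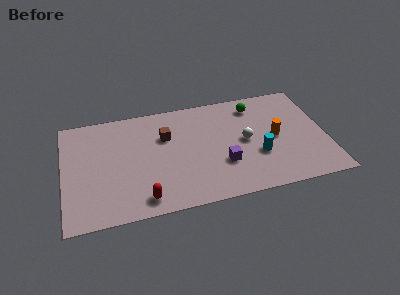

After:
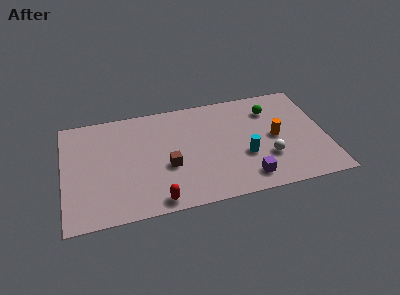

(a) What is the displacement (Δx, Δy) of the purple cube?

(1.2, -1.3)

The purple cube started near (8.4, 2.6) and ended near (9.6, 1.3).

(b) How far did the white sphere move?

1.9

The white sphere moved from about (9.7, 4.0) to (10.8, 2.5), a distance of √(1.1² + 1.5²) ≈ 1.9.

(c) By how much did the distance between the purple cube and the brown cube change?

+0.5

The distance was about 4.0 in the first image and 4.5 in the second, so they moved 0.5 units further apart.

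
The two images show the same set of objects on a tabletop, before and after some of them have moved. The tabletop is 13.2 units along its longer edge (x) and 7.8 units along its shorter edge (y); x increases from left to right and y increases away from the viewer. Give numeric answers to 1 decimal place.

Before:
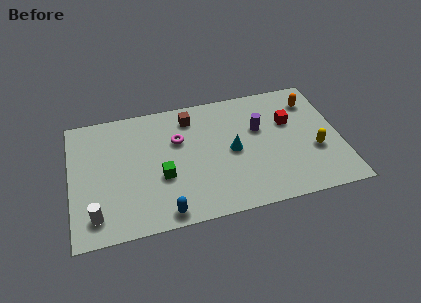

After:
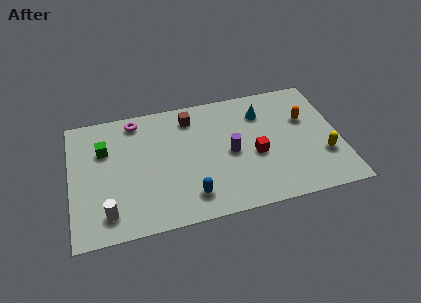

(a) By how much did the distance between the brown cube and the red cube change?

-0.7

The distance was about 5.0 in the first image and 4.3 in the second, so they moved 0.7 units closer together.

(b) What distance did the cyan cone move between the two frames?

2.6

The cyan cone was near (7.9, 3.8) before and (9.5, 5.9) after, so it travelled √(1.6² + 2.1²) ≈ 2.6 units.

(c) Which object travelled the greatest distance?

the green cube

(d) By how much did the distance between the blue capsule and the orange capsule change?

-2.4

Before: roughly 9.3 units apart; after: 6.9. That's 2.4 units closer together.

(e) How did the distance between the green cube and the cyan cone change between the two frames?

+4.2

The distance was about 3.6 in the first image and 7.8 in the second, so they moved 4.2 units further apart.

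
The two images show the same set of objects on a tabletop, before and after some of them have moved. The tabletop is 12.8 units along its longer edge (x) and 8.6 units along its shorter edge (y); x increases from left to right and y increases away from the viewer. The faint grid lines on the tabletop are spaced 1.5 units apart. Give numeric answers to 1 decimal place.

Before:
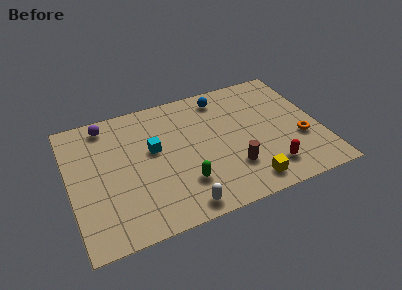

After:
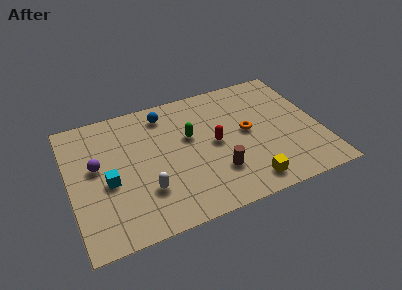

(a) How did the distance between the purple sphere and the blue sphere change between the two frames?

-1.6

They were about 6.0 units apart before and 4.4 after — 1.6 units closer together.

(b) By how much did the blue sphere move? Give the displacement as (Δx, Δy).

(-3.0, -0.1)

The blue sphere was at about (8.1, 7.3) and moved to about (5.1, 7.2).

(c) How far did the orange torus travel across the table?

3.0

From (11.7, 3.1) to (9.1, 4.5), the orange torus covered √(2.6² + 1.4²) ≈ 3.0 units.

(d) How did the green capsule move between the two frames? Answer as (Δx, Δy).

(0.6, 2.9)

The green capsule started near (5.6, 2.3) and ended near (6.2, 5.2).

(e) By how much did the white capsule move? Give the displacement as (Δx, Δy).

(-1.6, 1.6)

From the two frames, the white capsule sits at roughly (5.3, 0.9) before and (3.7, 2.5) after.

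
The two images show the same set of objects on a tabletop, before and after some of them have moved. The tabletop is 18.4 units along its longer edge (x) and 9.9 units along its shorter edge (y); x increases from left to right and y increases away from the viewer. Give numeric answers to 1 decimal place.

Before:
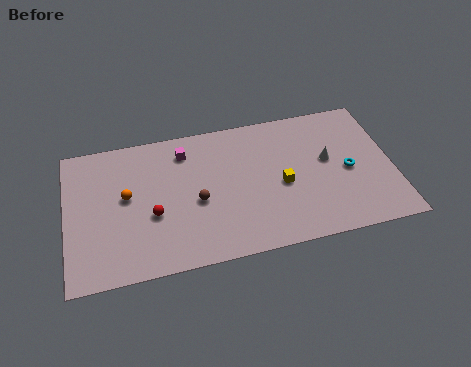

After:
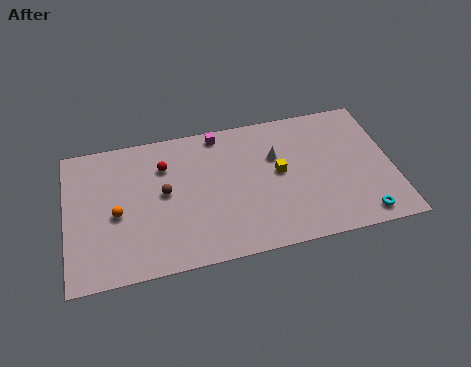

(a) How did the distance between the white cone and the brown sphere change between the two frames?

-1.1

Before: roughly 7.6 units apart; after: 6.5. That's 1.1 units closer together.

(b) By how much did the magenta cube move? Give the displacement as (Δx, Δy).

(2.0, 0.9)

From the two frames, the magenta cube sits at roughly (6.8, 8.0) before and (8.8, 8.9) after.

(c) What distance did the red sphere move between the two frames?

3.4

The red sphere moved from about (4.8, 3.9) to (5.6, 7.2), a distance of √(0.8² + 3.3²) ≈ 3.4.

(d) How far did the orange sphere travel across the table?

1.3

From (3.4, 5.5) to (2.8, 4.4), the orange sphere covered √(0.6² + 1.1²) ≈ 1.3 units.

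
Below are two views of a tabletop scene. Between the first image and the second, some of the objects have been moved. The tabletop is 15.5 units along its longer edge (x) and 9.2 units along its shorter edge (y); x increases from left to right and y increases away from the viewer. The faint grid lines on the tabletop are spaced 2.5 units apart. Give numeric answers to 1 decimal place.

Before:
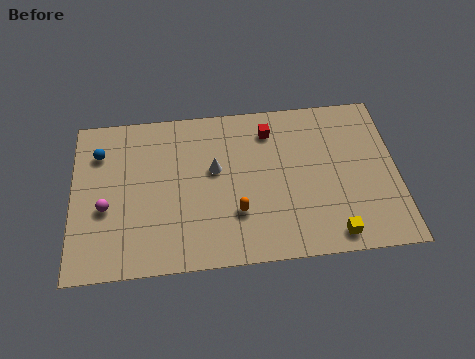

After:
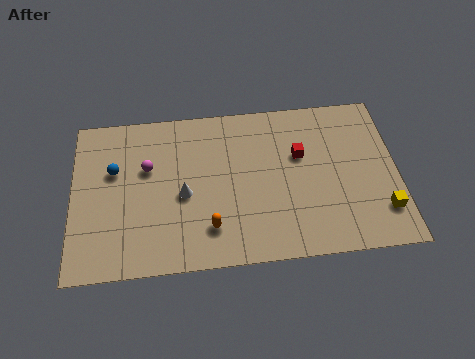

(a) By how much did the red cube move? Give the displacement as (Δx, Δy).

(1.4, -1.6)

The red cube started near (9.5, 7.4) and ended near (10.9, 5.8).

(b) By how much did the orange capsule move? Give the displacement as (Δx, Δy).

(-1.3, -0.7)

The orange capsule was at about (7.8, 2.8) and moved to about (6.5, 2.1).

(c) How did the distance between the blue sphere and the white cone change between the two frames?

-2.0

Before: roughly 5.7 units apart; after: 3.7. That's 2.0 units closer together.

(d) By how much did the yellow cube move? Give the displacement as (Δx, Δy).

(2.4, 1.1)

The yellow cube started near (12.3, 1.1) and ended near (14.7, 2.2).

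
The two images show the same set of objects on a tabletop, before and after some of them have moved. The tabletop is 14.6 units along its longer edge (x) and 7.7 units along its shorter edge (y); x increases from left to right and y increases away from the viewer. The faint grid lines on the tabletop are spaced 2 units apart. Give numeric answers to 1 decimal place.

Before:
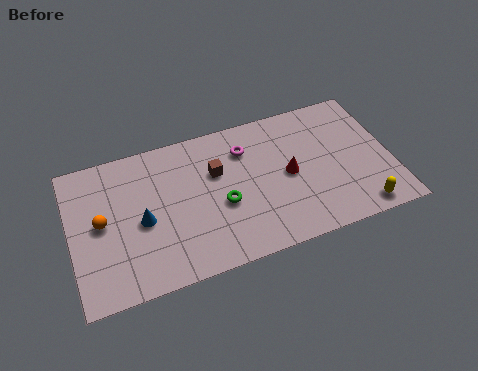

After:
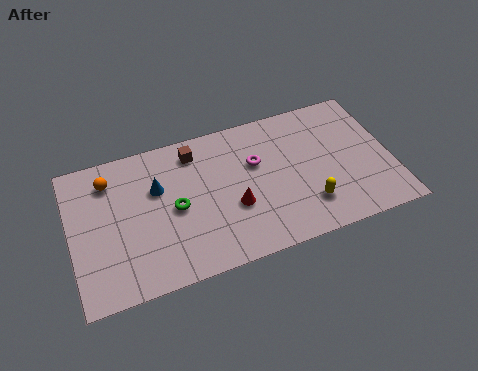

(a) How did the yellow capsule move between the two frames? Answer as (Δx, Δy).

(-2.3, 1.0)

The yellow capsule was at about (12.9, 0.9) and moved to about (10.6, 1.9).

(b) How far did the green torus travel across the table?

2.2

The green torus moved from about (6.8, 3.2) to (4.7, 3.7), a distance of √(2.1² + 0.5²) ≈ 2.2.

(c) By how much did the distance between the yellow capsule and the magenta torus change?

-3.2

Before: roughly 6.9 units apart; after: 3.7. That's 3.2 units closer together.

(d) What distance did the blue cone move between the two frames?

1.7

From (3.2, 3.5) to (4.0, 5.0), the blue cone covered √(0.8² + 1.5²) ≈ 1.7 units.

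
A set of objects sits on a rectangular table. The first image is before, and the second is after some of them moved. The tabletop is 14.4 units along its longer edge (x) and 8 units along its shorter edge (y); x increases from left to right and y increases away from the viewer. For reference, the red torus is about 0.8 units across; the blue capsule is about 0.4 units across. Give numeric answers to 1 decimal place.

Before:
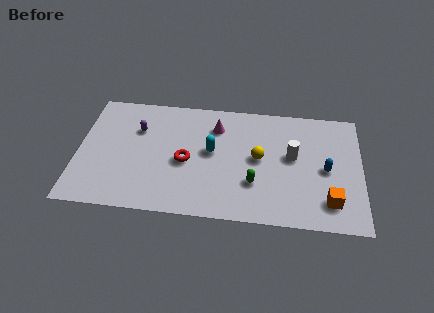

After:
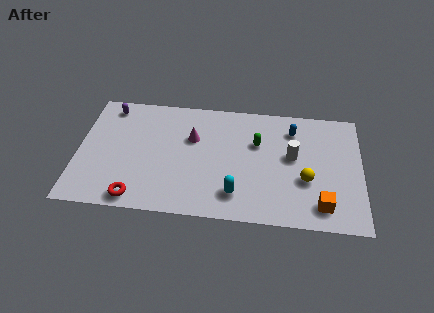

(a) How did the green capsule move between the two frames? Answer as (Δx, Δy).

(0.1, 2.7)

The green capsule was at about (9.0, 2.5) and moved to about (9.1, 5.2).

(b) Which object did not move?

the white cylinder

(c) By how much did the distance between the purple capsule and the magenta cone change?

+0.6

They were about 4.0 units apart before and 4.6 after — 0.6 units further apart.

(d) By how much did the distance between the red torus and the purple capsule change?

+3.1

They were about 3.1 units apart before and 6.2 after — 3.1 units further apart.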